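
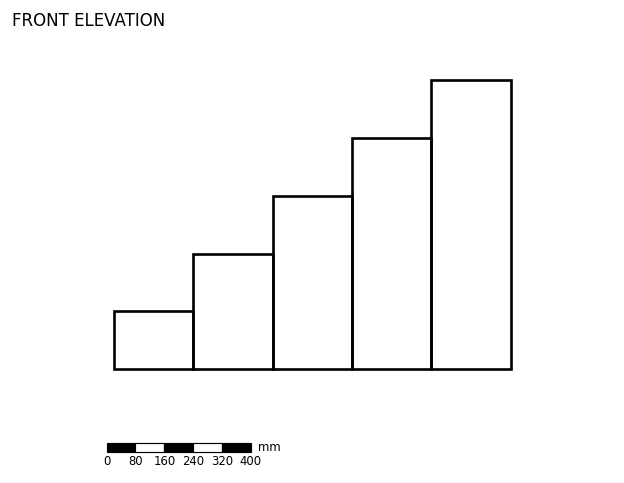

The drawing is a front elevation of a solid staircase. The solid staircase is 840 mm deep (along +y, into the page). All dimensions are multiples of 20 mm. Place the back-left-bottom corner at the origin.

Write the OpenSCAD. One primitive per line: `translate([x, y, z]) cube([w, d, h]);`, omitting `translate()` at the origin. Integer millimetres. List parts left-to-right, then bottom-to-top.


cube([220, 840, 160]);
translate([220, 0, 0]) cube([220, 840, 320]);
translate([440, 0, 0]) cube([220, 840, 480]);
translate([660, 0, 0]) cube([220, 840, 640]);
translate([880, 0, 0]) cube([220, 840, 800]);


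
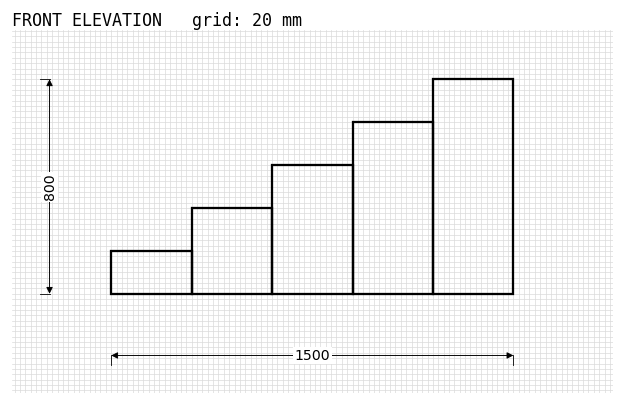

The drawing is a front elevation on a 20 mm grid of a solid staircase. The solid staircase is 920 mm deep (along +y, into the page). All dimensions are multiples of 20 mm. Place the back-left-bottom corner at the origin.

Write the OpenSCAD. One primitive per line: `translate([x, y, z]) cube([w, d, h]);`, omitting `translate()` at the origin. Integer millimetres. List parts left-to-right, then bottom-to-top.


cube([300, 920, 160]);
translate([300, 0, 0]) cube([300, 920, 320]);
translate([600, 0, 0]) cube([300, 920, 480]);
translate([900, 0, 0]) cube([300, 920, 640]);
translate([1200, 0, 0]) cube([300, 920, 800]);


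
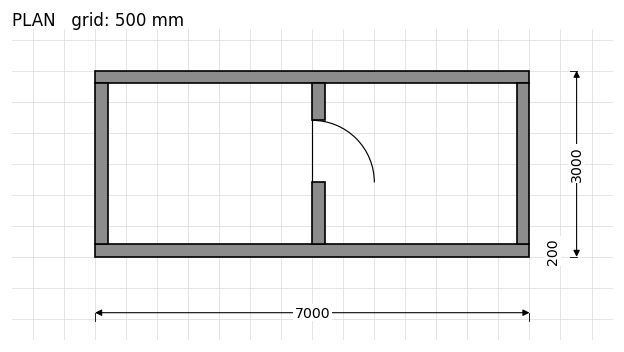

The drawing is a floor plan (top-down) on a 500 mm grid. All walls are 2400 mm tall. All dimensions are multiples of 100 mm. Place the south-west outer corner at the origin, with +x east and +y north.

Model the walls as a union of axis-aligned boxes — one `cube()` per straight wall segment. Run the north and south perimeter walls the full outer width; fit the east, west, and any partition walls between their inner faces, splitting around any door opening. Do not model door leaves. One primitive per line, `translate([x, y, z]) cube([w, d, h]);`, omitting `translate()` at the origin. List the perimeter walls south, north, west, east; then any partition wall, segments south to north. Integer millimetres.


cube([7000, 200, 2400]);
translate([0, 2800, 0]) cube([7000, 200, 2400]);
translate([0, 200, 0]) cube([200, 2600, 2400]);
translate([6800, 200, 0]) cube([200, 2600, 2400]);
translate([3500, 200, 0]) cube([200, 1000, 2400]);
translate([3500, 2200, 0]) cube([200, 600, 2400]);


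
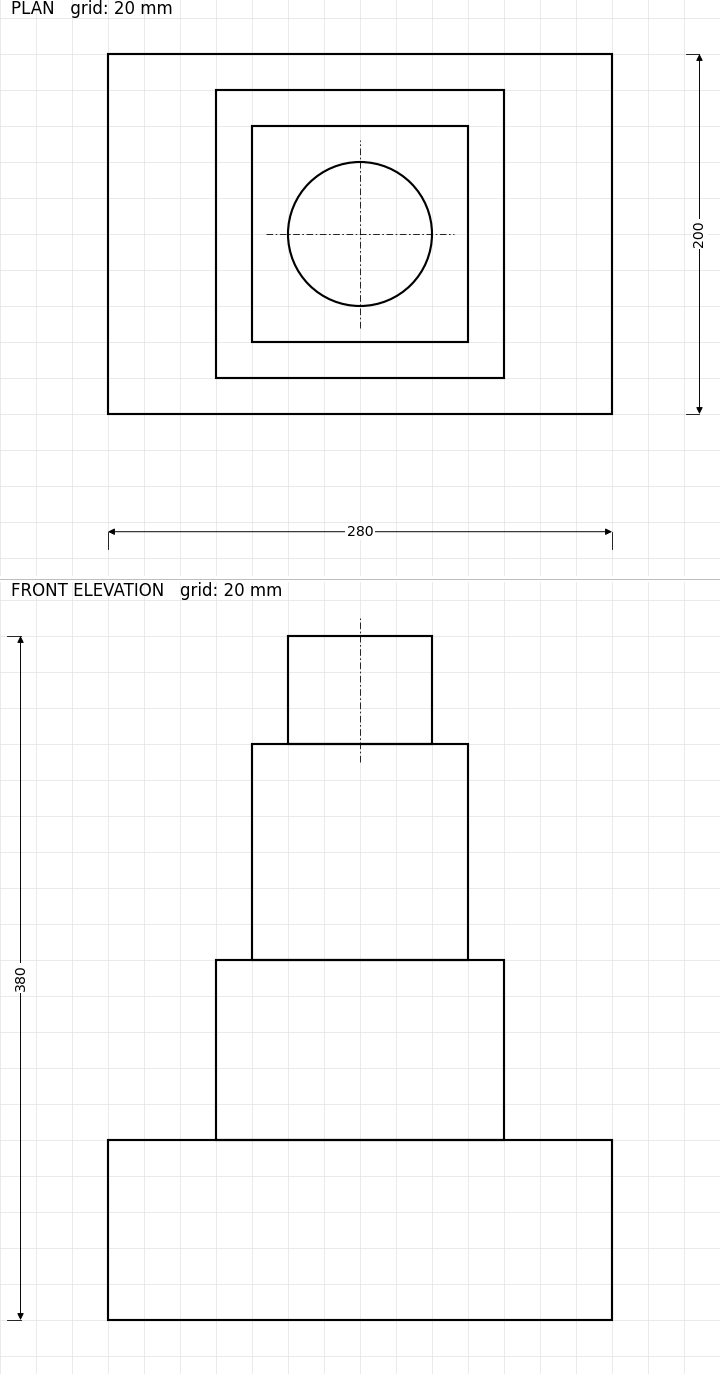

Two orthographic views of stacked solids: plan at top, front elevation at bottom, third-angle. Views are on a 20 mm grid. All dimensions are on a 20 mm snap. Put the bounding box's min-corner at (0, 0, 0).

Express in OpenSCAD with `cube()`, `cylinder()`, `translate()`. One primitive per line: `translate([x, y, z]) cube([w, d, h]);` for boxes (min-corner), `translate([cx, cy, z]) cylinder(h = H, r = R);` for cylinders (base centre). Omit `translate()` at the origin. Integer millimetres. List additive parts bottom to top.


cube([280, 200, 100]);
translate([60, 20, 100]) cube([160, 160, 100]);
translate([80, 40, 200]) cube([120, 120, 120]);
translate([140, 100, 320]) cylinder(h = 60, r = 40);


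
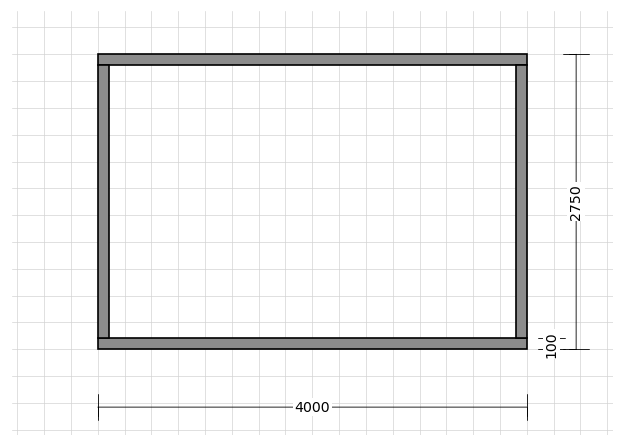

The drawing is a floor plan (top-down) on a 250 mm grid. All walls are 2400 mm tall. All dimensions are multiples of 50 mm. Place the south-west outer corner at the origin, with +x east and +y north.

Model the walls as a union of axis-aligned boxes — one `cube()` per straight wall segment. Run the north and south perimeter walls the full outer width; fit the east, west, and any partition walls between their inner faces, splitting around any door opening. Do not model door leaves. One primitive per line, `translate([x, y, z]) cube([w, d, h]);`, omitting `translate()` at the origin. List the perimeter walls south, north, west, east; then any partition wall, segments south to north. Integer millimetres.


cube([4000, 100, 2400]);
translate([0, 2650, 0]) cube([4000, 100, 2400]);
translate([0, 100, 0]) cube([100, 2550, 2400]);
translate([3900, 100, 0]) cube([100, 2550, 2400]);


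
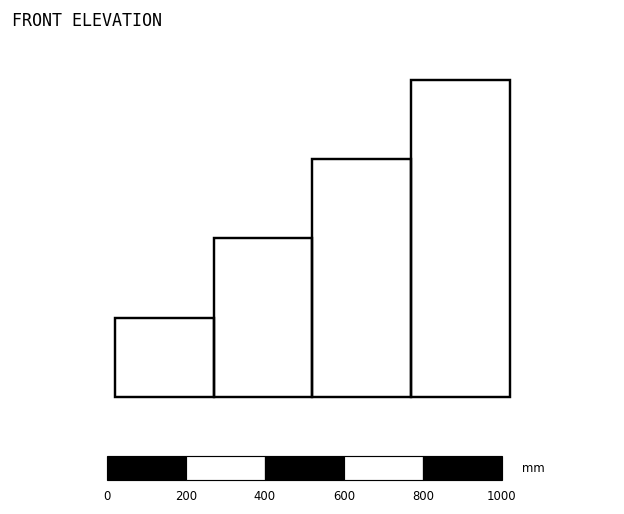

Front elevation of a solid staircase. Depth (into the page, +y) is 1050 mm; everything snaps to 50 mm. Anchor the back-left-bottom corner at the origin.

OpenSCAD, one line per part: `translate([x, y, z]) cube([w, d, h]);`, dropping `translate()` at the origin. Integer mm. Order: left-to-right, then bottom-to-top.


cube([250, 1050, 200]);
translate([250, 0, 0]) cube([250, 1050, 400]);
translate([500, 0, 0]) cube([250, 1050, 600]);
translate([750, 0, 0]) cube([250, 1050, 800]);


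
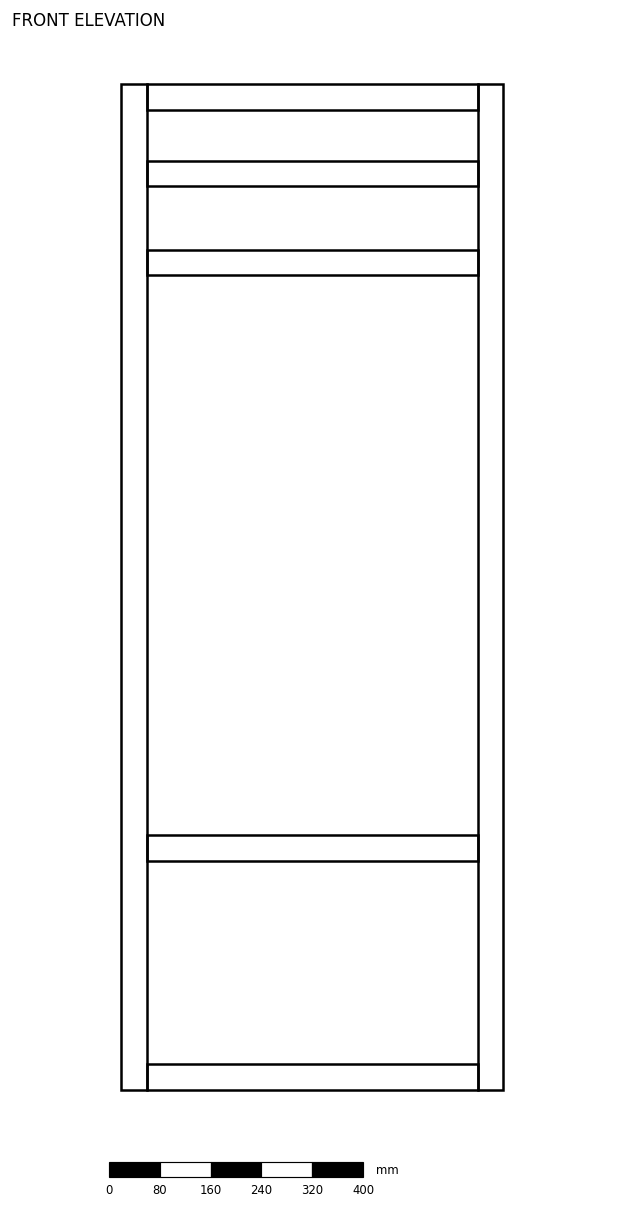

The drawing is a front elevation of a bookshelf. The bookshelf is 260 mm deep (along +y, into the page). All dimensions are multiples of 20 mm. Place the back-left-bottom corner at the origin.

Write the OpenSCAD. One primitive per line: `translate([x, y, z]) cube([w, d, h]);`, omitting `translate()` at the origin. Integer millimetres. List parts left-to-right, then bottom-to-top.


cube([40, 260, 1580]);
translate([40, 0, 0]) cube([520, 260, 40]);
translate([40, 0, 360]) cube([520, 260, 40]);
translate([40, 0, 1280]) cube([520, 260, 40]);
translate([40, 0, 1420]) cube([520, 260, 40]);
translate([40, 0, 1540]) cube([520, 260, 40]);
translate([560, 0, 0]) cube([40, 260, 1580]);


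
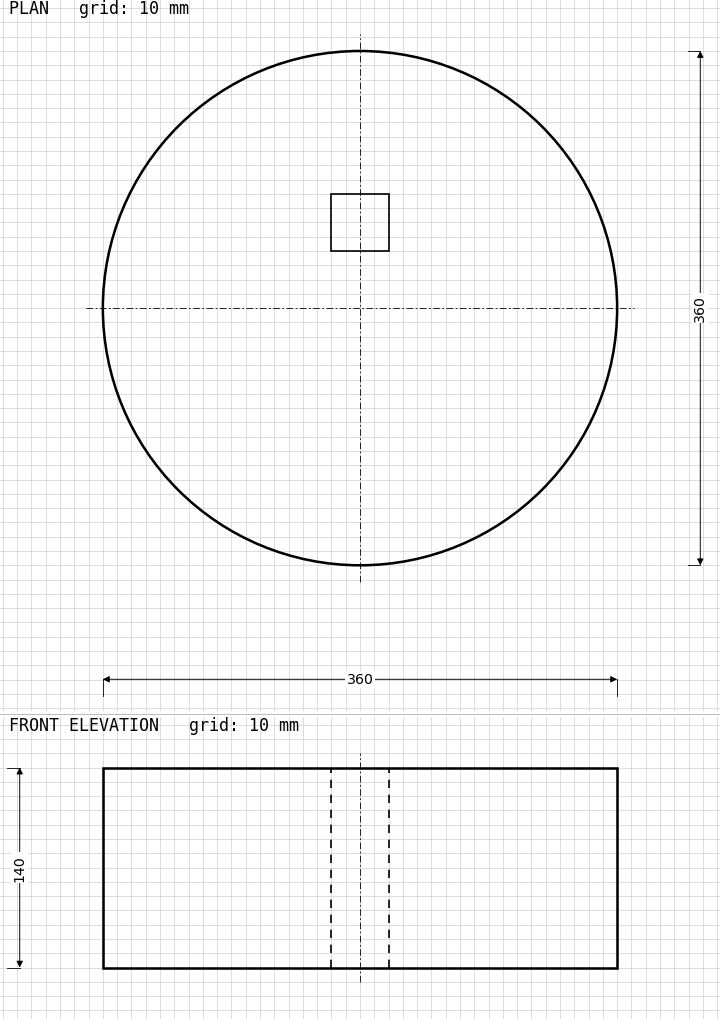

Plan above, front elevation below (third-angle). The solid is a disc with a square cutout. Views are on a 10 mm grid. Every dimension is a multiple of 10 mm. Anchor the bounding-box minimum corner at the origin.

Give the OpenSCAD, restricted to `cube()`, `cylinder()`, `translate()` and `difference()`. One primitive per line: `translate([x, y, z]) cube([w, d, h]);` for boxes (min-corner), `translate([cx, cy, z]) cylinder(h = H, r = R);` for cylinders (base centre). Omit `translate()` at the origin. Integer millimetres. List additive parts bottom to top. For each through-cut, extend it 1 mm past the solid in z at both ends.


difference() {
  translate([180, 180, 0]) cylinder(h = 140, r = 180);
  translate([160, 220, -1]) cube([40, 40, 142]);
}


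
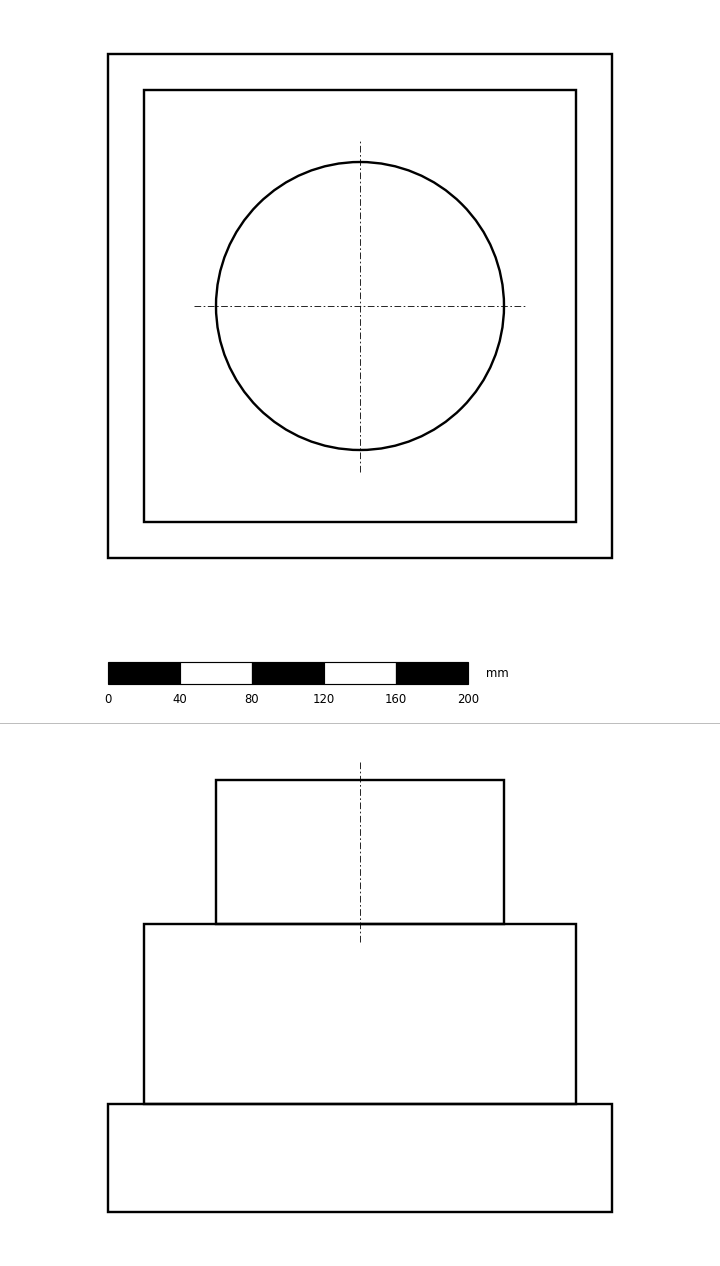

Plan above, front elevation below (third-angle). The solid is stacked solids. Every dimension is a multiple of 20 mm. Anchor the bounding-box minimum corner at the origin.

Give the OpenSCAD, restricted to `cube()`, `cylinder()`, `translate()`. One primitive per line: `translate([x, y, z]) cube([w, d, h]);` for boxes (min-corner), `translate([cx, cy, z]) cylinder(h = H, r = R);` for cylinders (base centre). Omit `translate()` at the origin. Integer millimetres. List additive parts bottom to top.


cube([280, 280, 60]);
translate([20, 20, 60]) cube([240, 240, 100]);
translate([140, 140, 160]) cylinder(h = 80, r = 80);


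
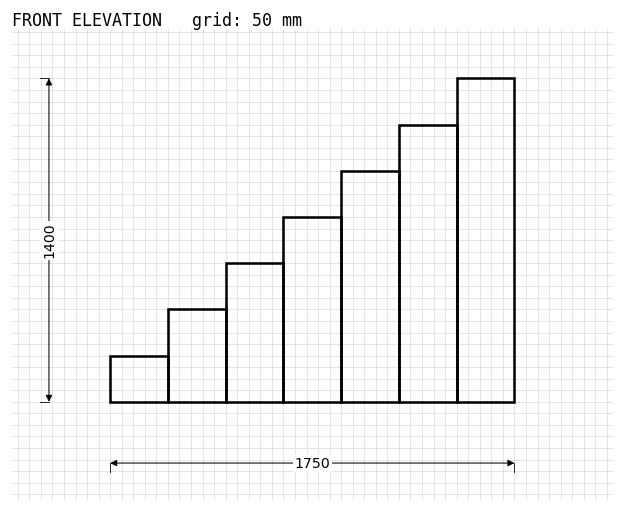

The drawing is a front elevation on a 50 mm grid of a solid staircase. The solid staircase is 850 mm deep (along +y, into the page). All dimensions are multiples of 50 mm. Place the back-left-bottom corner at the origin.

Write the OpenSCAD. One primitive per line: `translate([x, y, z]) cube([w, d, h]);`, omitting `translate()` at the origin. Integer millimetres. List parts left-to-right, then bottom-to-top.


cube([250, 850, 200]);
translate([250, 0, 0]) cube([250, 850, 400]);
translate([500, 0, 0]) cube([250, 850, 600]);
translate([750, 0, 0]) cube([250, 850, 800]);
translate([1000, 0, 0]) cube([250, 850, 1000]);
translate([1250, 0, 0]) cube([250, 850, 1200]);
translate([1500, 0, 0]) cube([250, 850, 1400]);


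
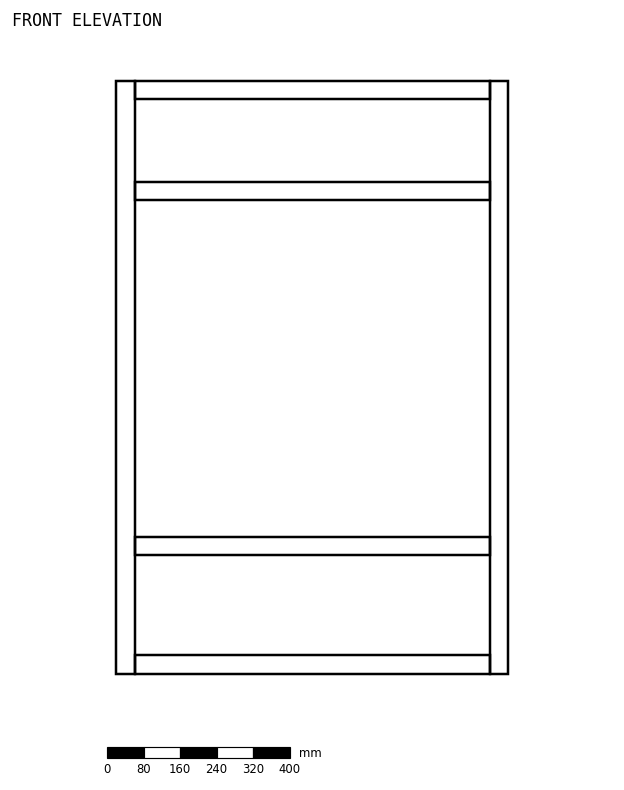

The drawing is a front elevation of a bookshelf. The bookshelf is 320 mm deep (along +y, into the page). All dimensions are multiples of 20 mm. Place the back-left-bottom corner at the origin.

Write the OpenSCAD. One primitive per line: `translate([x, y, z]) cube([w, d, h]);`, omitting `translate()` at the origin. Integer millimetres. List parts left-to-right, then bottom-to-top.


cube([40, 320, 1300]);
translate([40, 0, 0]) cube([780, 320, 40]);
translate([40, 0, 260]) cube([780, 320, 40]);
translate([40, 0, 1040]) cube([780, 320, 40]);
translate([40, 0, 1260]) cube([780, 320, 40]);
translate([820, 0, 0]) cube([40, 320, 1300]);


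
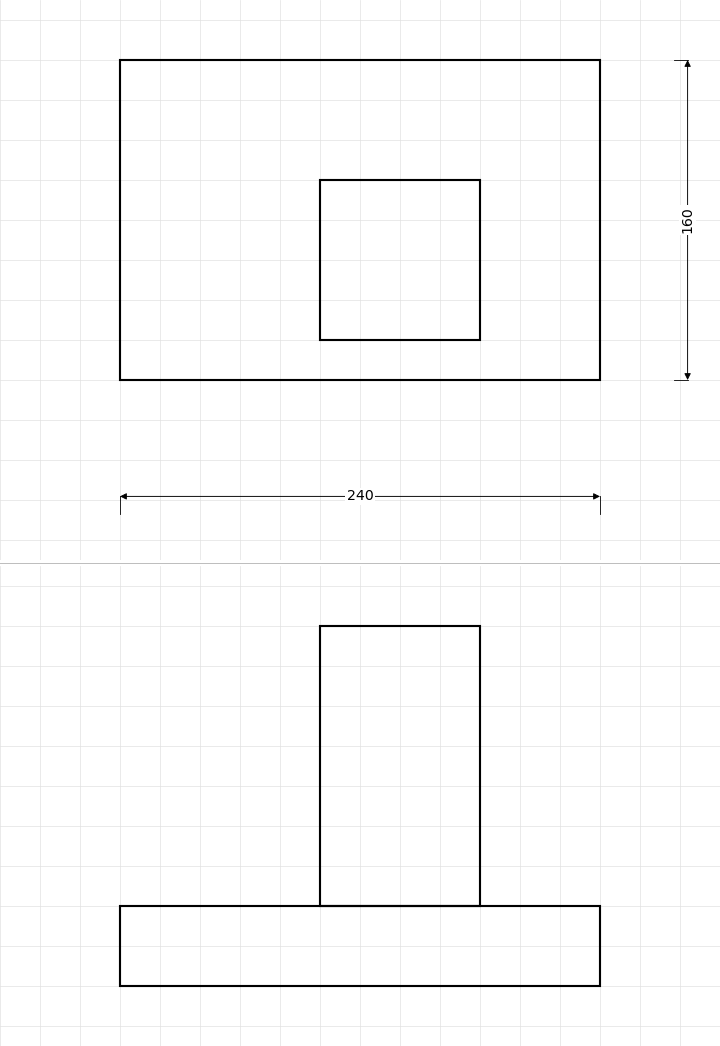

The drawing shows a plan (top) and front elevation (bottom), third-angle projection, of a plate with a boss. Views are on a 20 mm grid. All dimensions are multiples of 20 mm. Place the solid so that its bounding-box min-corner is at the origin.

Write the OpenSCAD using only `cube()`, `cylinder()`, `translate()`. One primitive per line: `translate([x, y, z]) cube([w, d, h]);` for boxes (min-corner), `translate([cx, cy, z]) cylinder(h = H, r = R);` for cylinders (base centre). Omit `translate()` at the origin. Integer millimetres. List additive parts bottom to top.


cube([240, 160, 40]);
translate([100, 20, 40]) cube([80, 80, 140]);


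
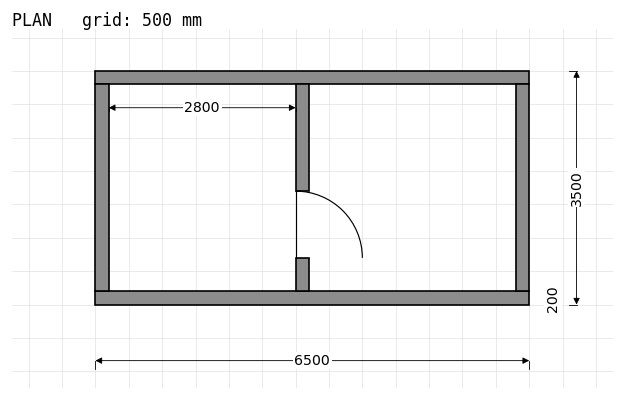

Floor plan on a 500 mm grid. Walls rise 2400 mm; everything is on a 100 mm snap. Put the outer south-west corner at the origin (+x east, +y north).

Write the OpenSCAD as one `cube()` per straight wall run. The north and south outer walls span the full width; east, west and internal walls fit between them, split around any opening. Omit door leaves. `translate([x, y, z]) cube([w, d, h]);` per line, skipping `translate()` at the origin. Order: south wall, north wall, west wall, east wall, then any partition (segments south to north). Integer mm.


cube([6500, 200, 2400]);
translate([0, 3300, 0]) cube([6500, 200, 2400]);
translate([0, 200, 0]) cube([200, 3100, 2400]);
translate([6300, 200, 0]) cube([200, 3100, 2400]);
translate([3000, 200, 0]) cube([200, 500, 2400]);
translate([3000, 1700, 0]) cube([200, 1600, 2400]);


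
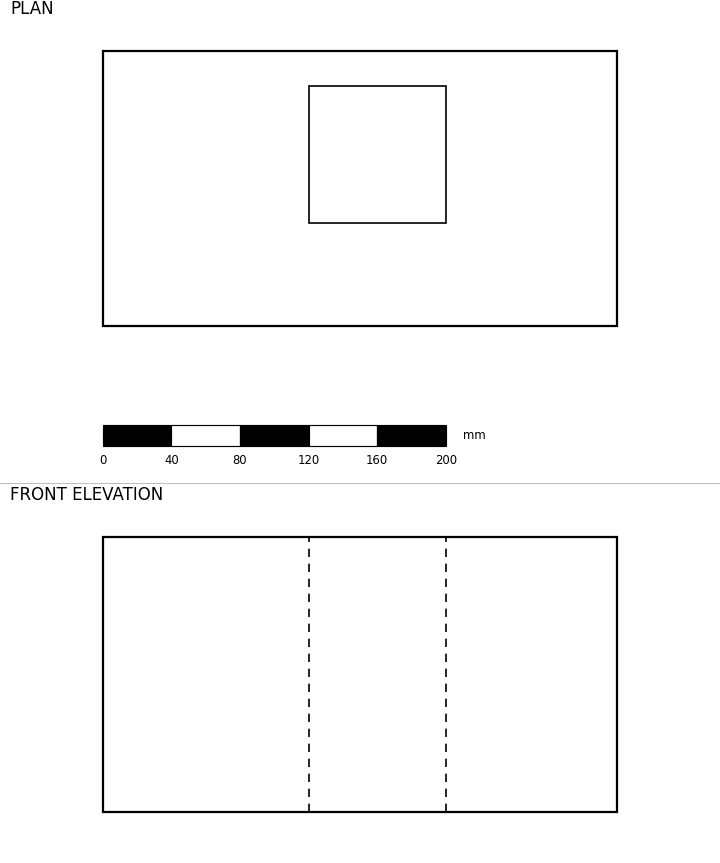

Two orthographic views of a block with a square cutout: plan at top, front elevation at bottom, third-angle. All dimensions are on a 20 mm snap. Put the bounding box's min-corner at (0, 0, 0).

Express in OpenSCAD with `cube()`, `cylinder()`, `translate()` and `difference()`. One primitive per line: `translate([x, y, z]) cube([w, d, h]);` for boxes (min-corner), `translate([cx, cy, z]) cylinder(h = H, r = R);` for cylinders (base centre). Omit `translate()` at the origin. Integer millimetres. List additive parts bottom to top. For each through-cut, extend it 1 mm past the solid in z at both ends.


difference() {
  cube([300, 160, 160]);
  translate([120, 60, -1]) cube([80, 80, 162]);
}


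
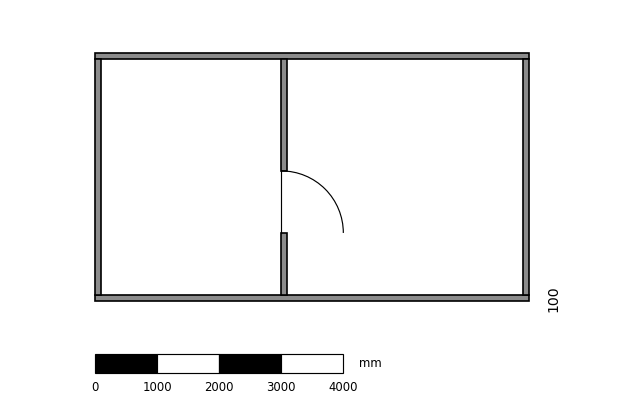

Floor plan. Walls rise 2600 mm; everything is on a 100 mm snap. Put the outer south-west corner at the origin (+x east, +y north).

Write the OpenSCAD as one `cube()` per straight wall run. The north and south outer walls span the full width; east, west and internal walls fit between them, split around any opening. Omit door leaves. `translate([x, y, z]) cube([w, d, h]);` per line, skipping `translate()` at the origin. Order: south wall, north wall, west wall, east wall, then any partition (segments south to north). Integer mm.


cube([7000, 100, 2600]);
translate([0, 3900, 0]) cube([7000, 100, 2600]);
translate([0, 100, 0]) cube([100, 3800, 2600]);
translate([6900, 100, 0]) cube([100, 3800, 2600]);
translate([3000, 100, 0]) cube([100, 1000, 2600]);
translate([3000, 2100, 0]) cube([100, 1800, 2600]);


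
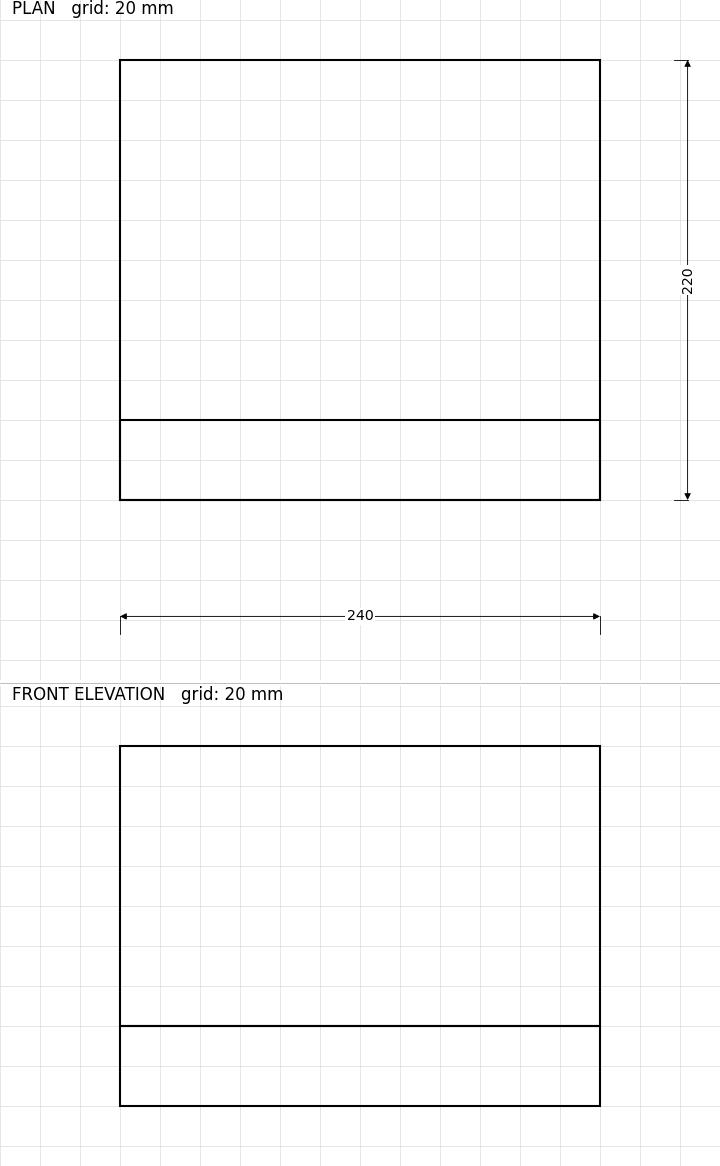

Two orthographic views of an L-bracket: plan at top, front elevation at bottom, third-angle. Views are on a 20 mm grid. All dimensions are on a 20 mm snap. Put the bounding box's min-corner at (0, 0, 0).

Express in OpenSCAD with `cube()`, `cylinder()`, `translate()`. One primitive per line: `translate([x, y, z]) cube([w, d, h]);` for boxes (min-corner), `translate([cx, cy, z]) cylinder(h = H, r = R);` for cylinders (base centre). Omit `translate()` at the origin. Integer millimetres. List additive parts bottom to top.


cube([240, 220, 40]);
translate([0, 0, 40]) cube([240, 40, 140]);


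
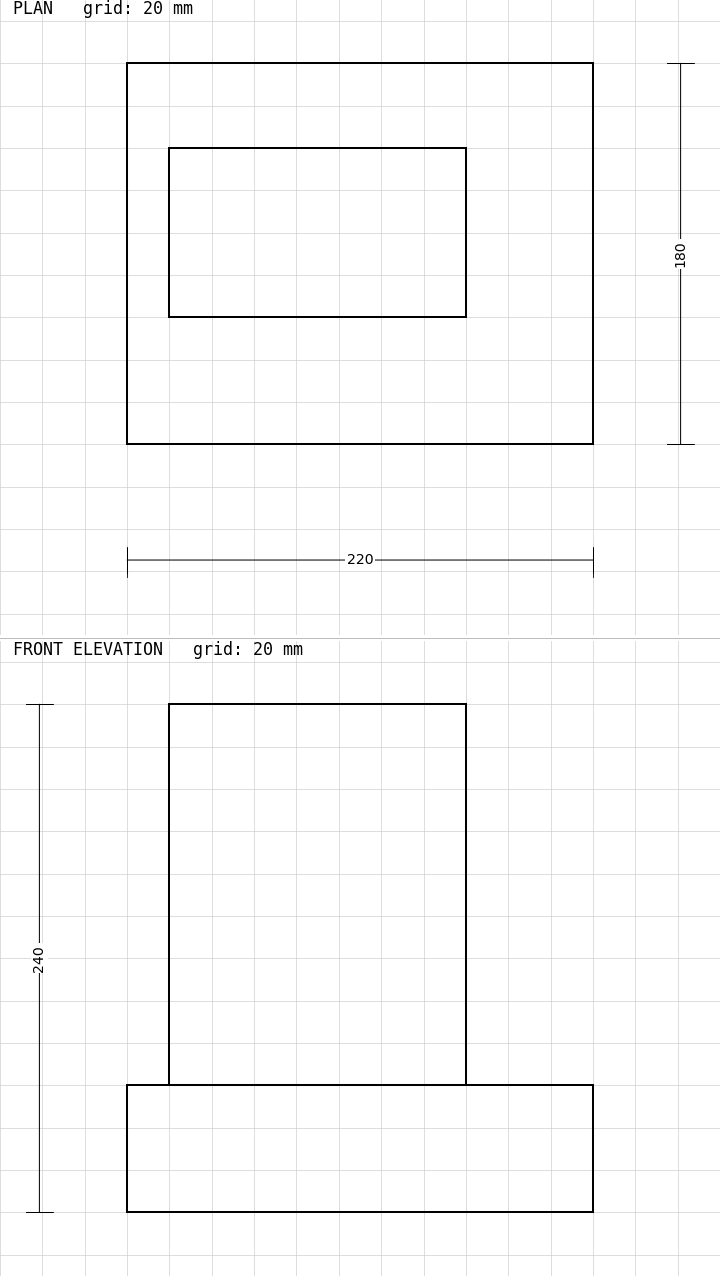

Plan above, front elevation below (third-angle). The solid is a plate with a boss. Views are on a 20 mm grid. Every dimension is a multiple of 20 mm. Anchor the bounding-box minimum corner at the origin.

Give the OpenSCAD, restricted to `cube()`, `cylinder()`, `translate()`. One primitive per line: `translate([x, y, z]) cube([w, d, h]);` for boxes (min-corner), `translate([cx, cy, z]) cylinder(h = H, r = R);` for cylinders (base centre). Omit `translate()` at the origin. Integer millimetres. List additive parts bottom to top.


cube([220, 180, 60]);
translate([20, 60, 60]) cube([140, 80, 180]);


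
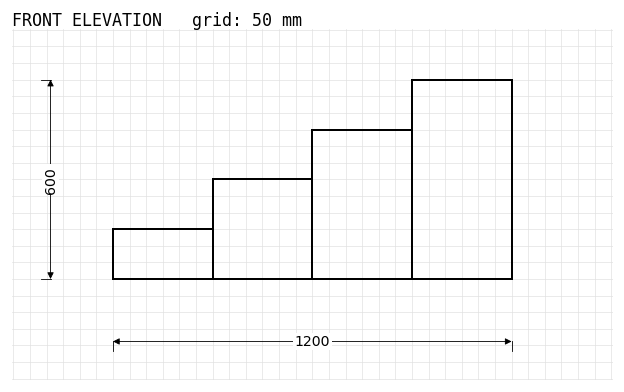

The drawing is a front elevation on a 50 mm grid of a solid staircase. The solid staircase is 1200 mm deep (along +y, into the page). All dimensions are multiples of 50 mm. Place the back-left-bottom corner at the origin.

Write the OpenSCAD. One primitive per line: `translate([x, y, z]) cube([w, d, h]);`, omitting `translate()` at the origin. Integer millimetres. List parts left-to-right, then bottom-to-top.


cube([300, 1200, 150]);
translate([300, 0, 0]) cube([300, 1200, 300]);
translate([600, 0, 0]) cube([300, 1200, 450]);
translate([900, 0, 0]) cube([300, 1200, 600]);


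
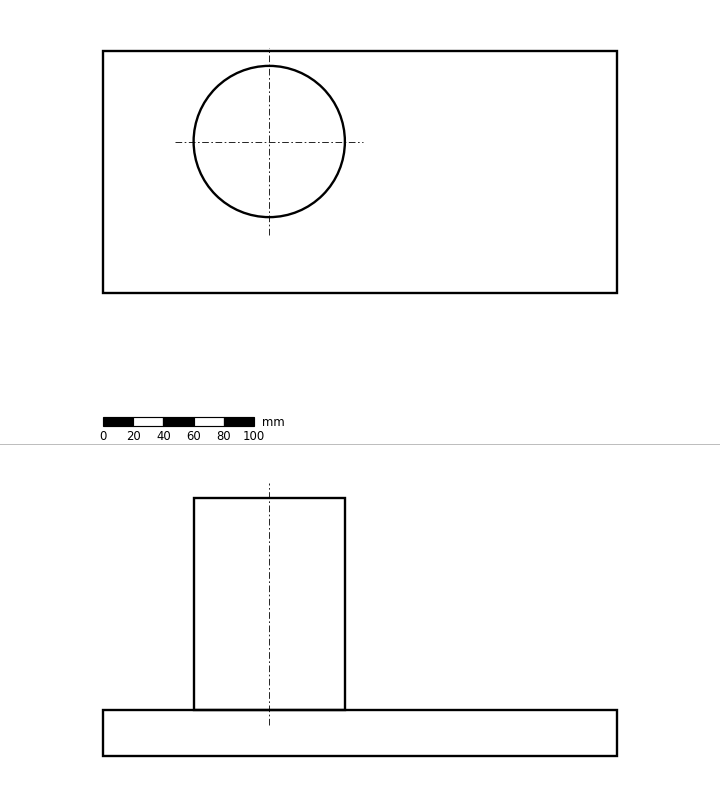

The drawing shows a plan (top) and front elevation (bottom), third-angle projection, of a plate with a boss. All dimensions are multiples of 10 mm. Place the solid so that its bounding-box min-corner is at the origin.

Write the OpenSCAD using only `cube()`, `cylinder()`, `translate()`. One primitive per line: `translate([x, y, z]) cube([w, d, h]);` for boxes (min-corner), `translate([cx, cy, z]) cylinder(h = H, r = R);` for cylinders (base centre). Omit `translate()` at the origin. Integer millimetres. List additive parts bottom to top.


cube([340, 160, 30]);
translate([110, 100, 30]) cylinder(h = 140, r = 50);


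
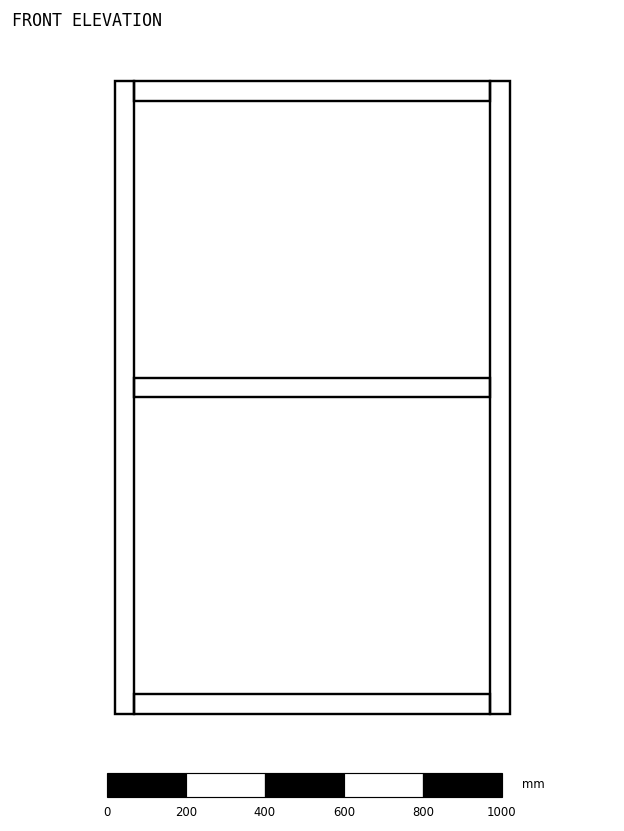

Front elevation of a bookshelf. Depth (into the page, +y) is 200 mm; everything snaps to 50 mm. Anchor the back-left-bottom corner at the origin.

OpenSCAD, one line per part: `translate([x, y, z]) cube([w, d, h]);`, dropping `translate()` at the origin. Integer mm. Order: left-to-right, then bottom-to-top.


cube([50, 200, 1600]);
translate([50, 0, 0]) cube([900, 200, 50]);
translate([50, 0, 800]) cube([900, 200, 50]);
translate([50, 0, 1550]) cube([900, 200, 50]);
translate([950, 0, 0]) cube([50, 200, 1600]);


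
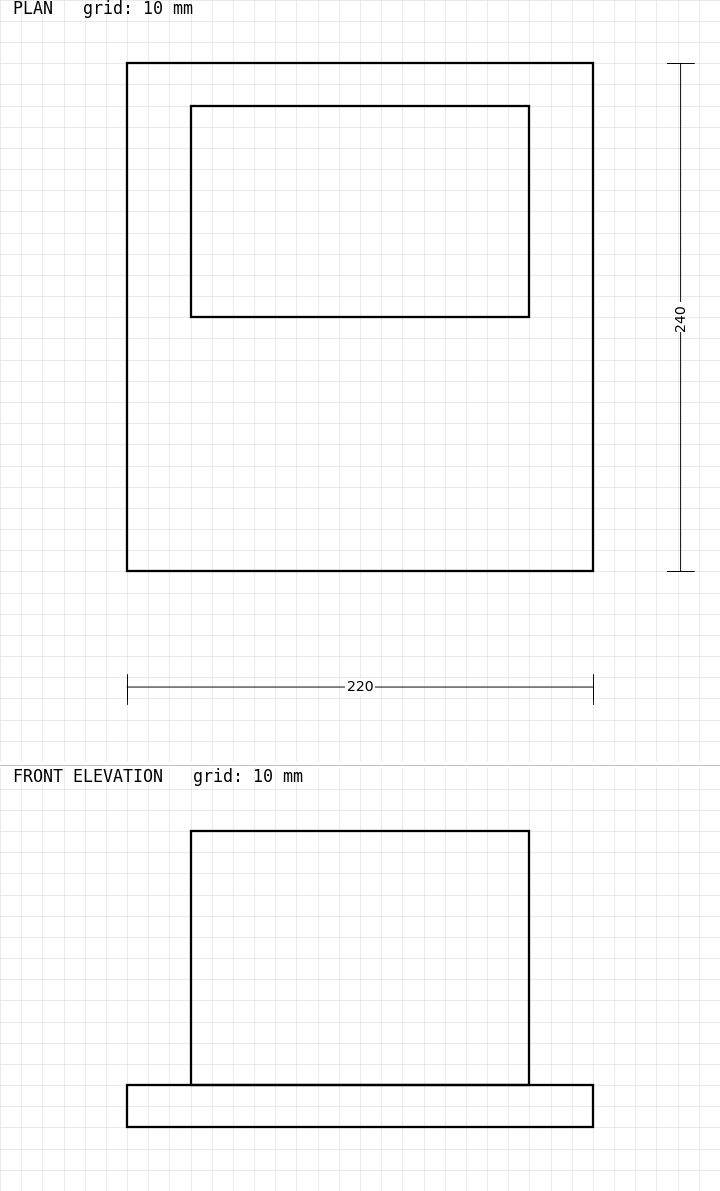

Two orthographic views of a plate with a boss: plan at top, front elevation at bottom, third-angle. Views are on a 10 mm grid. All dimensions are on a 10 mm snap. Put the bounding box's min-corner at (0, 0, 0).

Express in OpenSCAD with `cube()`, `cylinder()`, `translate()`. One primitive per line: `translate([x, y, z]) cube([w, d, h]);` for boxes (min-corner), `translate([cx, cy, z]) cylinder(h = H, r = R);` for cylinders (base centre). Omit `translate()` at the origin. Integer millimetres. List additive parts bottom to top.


cube([220, 240, 20]);
translate([30, 120, 20]) cube([160, 100, 120]);


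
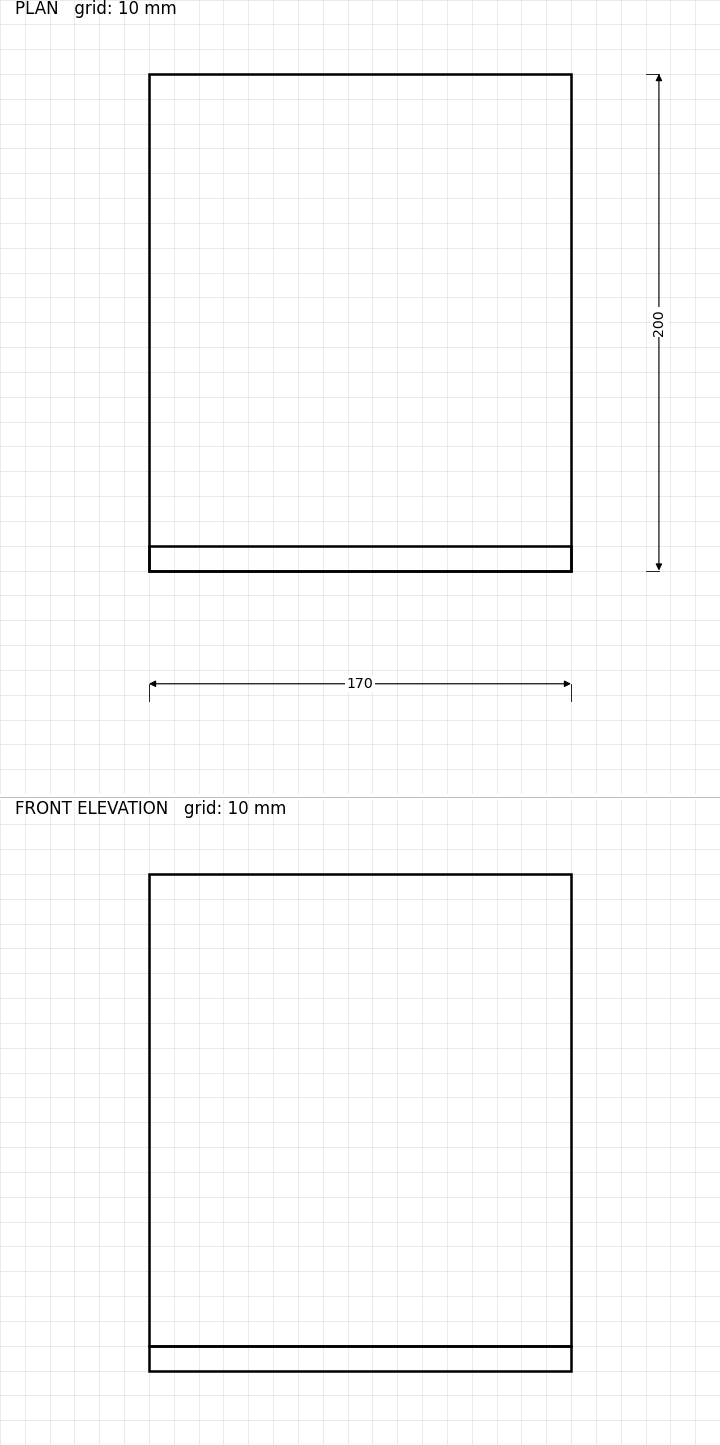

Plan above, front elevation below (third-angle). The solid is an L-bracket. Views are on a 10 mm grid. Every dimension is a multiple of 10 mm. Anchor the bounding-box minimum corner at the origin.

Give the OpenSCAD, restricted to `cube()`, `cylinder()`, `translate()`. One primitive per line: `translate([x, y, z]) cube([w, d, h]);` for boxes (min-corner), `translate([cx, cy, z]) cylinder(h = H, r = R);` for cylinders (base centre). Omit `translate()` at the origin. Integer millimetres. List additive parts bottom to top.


cube([170, 200, 10]);
translate([0, 0, 10]) cube([170, 10, 190]);


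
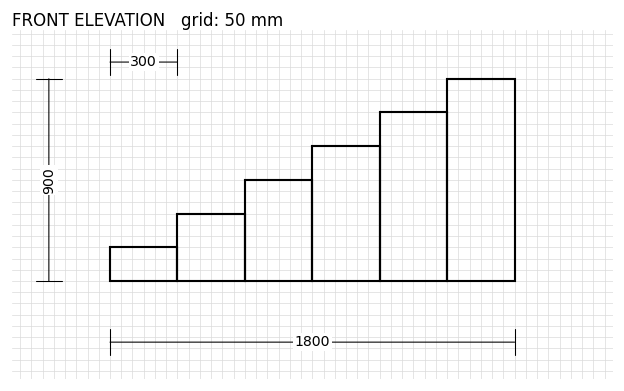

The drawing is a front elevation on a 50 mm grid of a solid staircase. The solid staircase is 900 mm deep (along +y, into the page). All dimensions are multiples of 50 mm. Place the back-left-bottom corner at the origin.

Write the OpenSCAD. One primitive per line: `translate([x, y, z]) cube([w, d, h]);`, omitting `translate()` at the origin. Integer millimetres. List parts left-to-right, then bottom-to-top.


cube([300, 900, 150]);
translate([300, 0, 0]) cube([300, 900, 300]);
translate([600, 0, 0]) cube([300, 900, 450]);
translate([900, 0, 0]) cube([300, 900, 600]);
translate([1200, 0, 0]) cube([300, 900, 750]);
translate([1500, 0, 0]) cube([300, 900, 900]);


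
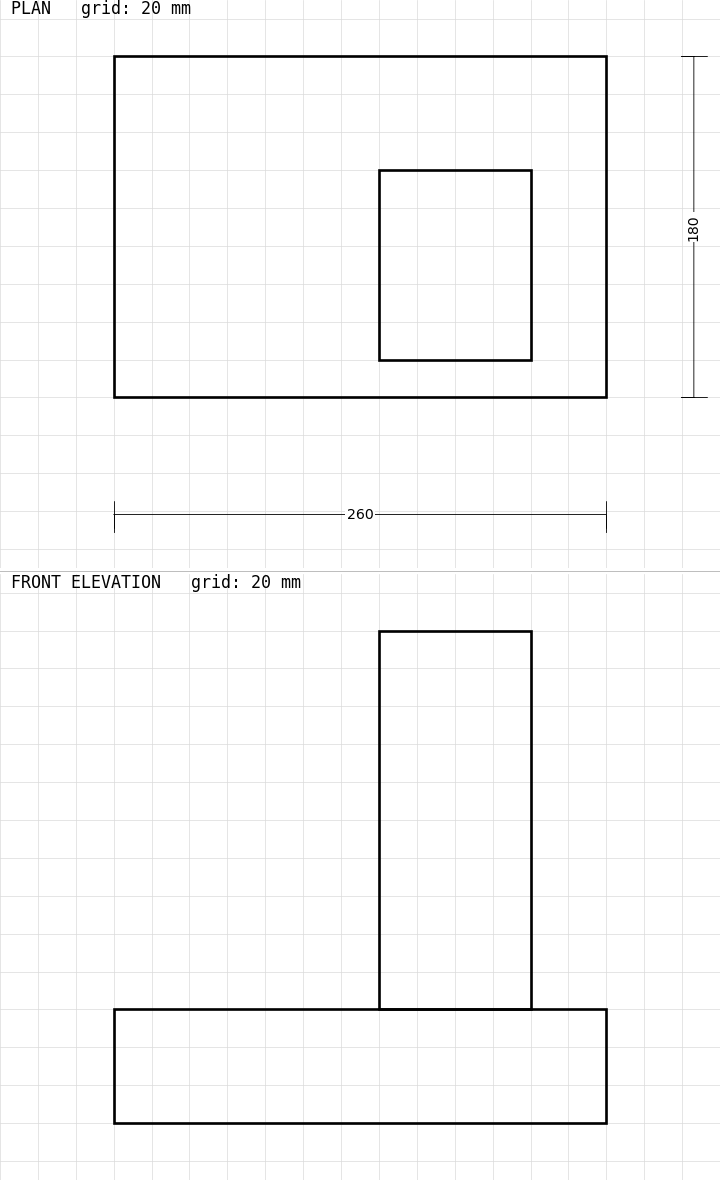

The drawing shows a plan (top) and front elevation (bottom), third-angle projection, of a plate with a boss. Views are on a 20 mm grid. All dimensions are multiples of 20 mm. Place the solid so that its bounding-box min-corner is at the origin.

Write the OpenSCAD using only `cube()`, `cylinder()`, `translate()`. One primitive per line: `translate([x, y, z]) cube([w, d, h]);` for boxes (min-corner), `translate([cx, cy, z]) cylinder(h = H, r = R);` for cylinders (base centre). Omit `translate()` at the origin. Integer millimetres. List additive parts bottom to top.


cube([260, 180, 60]);
translate([140, 20, 60]) cube([80, 100, 200]);


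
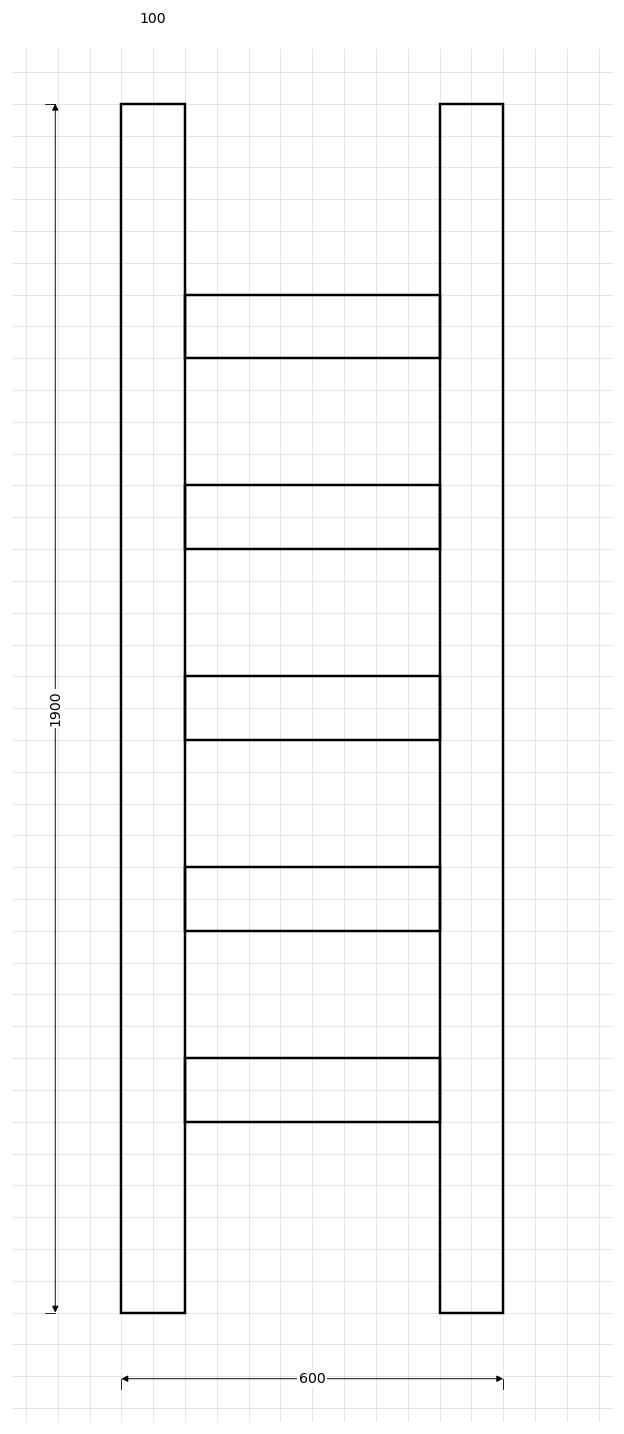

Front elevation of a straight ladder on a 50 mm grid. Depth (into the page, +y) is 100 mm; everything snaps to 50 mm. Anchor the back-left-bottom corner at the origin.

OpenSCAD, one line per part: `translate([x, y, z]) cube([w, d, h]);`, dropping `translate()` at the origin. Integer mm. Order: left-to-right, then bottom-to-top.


cube([100, 100, 1900]);
translate([100, 0, 300]) cube([400, 100, 100]);
translate([100, 0, 600]) cube([400, 100, 100]);
translate([100, 0, 900]) cube([400, 100, 100]);
translate([100, 0, 1200]) cube([400, 100, 100]);
translate([100, 0, 1500]) cube([400, 100, 100]);
translate([500, 0, 0]) cube([100, 100, 1900]);


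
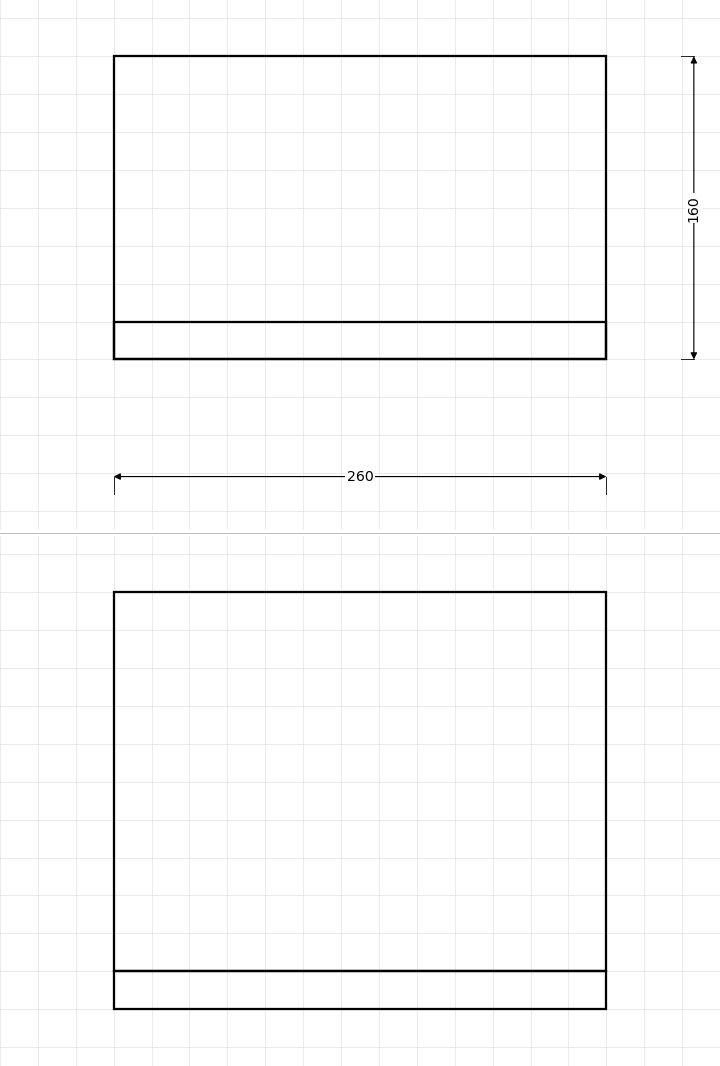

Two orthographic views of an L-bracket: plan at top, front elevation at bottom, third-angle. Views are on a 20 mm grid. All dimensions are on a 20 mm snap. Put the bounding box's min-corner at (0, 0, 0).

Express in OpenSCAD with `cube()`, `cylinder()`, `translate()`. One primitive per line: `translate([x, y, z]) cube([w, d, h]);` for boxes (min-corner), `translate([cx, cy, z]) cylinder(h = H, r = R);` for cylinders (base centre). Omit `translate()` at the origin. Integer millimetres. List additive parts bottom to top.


cube([260, 160, 20]);
translate([0, 0, 20]) cube([260, 20, 200]);


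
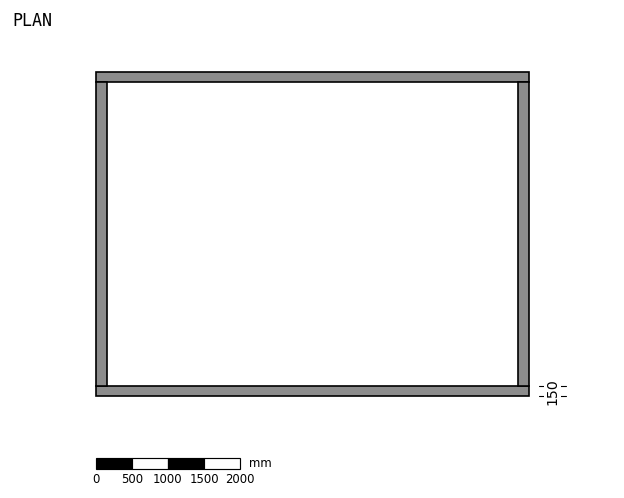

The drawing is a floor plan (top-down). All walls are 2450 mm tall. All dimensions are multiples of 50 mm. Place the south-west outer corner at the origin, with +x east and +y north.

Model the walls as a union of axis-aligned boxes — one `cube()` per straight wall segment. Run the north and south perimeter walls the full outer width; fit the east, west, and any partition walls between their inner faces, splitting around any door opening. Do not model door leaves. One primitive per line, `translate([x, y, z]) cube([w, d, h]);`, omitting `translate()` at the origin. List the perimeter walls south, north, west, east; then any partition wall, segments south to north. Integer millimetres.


cube([6000, 150, 2450]);
translate([0, 4350, 0]) cube([6000, 150, 2450]);
translate([0, 150, 0]) cube([150, 4200, 2450]);
translate([5850, 150, 0]) cube([150, 4200, 2450]);


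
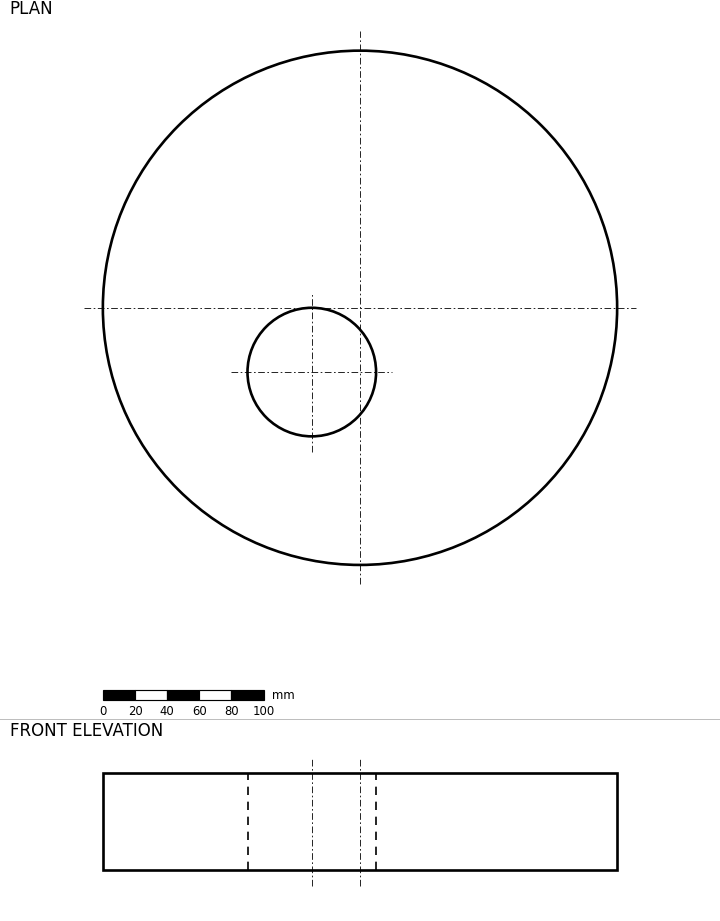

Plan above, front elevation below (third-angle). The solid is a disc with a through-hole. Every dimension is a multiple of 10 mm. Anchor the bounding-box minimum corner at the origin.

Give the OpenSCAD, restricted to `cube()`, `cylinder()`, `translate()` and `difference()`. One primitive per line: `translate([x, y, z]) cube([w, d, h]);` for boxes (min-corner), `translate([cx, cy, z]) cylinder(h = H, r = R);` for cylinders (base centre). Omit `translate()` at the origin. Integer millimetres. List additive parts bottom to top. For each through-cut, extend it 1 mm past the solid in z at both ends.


difference() {
  translate([160, 160, 0]) cylinder(h = 60, r = 160);
  translate([130, 120, -1]) cylinder(h = 62, r = 40);
}


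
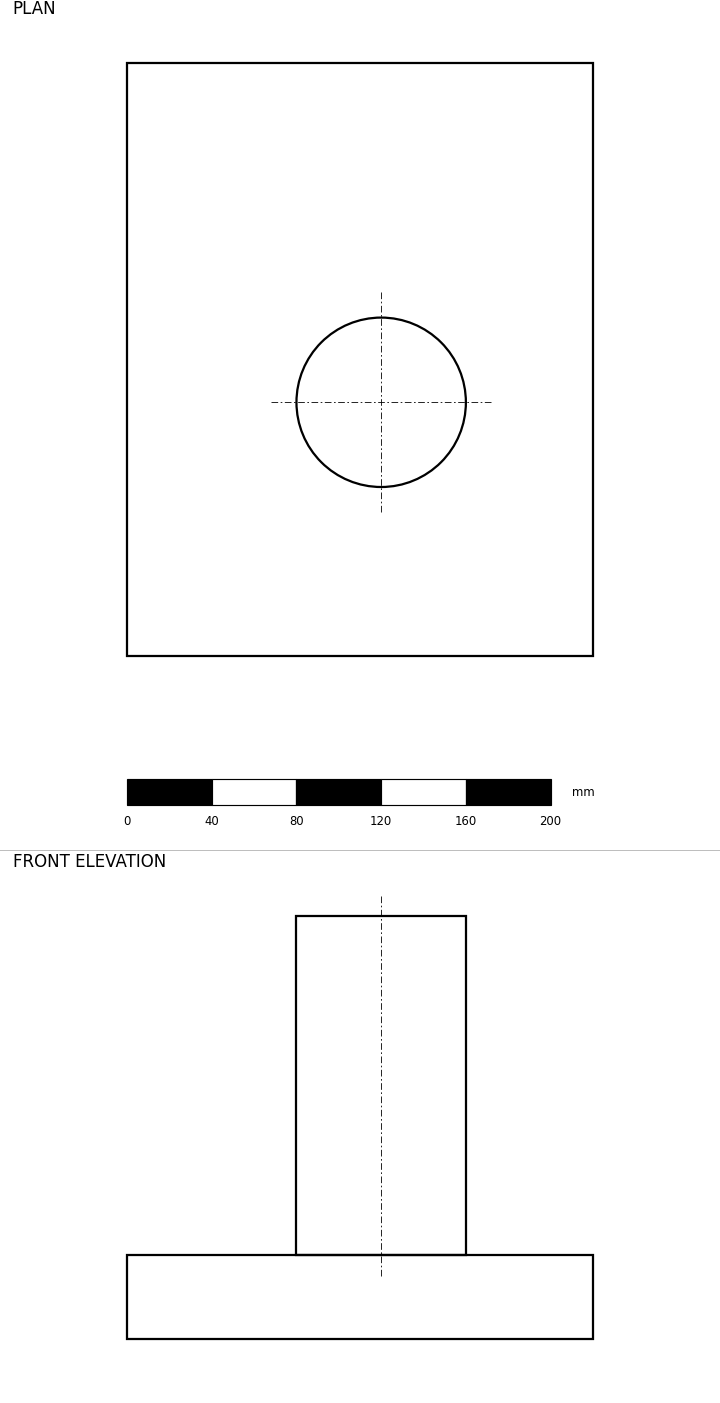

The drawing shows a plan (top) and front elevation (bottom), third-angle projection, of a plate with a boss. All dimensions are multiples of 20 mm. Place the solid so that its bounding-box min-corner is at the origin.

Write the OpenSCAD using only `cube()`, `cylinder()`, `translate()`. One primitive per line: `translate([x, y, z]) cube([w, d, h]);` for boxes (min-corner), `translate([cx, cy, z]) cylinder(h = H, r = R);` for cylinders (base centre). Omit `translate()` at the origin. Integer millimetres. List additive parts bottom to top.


cube([220, 280, 40]);
translate([120, 120, 40]) cylinder(h = 160, r = 40);


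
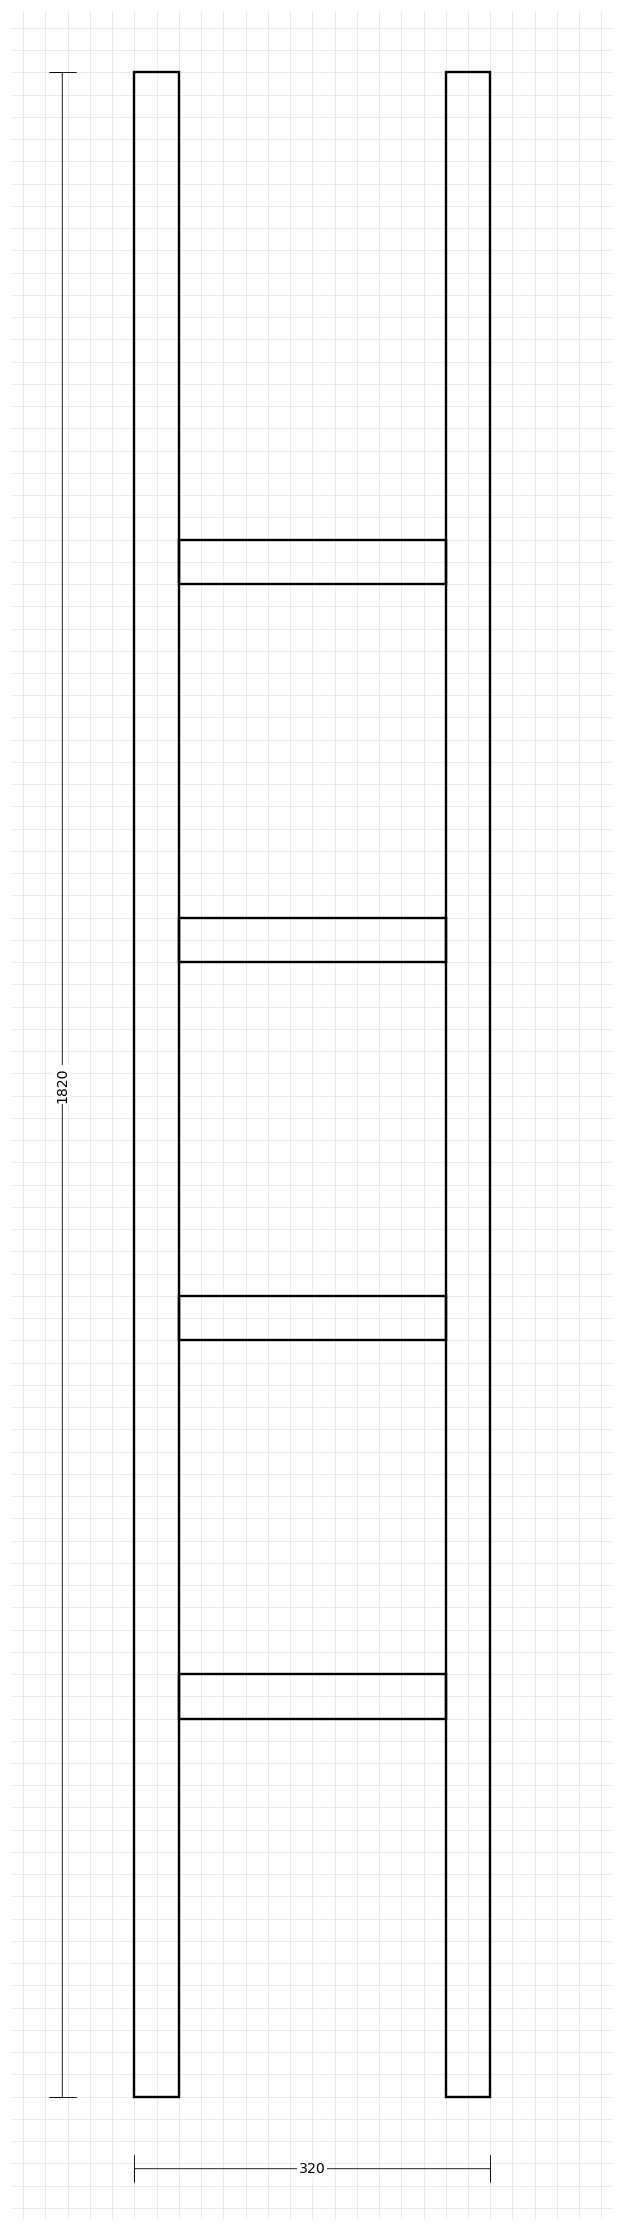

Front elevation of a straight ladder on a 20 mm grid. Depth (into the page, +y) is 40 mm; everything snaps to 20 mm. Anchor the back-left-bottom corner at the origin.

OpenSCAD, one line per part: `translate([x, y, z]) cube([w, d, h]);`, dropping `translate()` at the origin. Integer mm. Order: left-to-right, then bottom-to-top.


cube([40, 40, 1820]);
translate([40, 0, 340]) cube([240, 40, 40]);
translate([40, 0, 680]) cube([240, 40, 40]);
translate([40, 0, 1020]) cube([240, 40, 40]);
translate([40, 0, 1360]) cube([240, 40, 40]);
translate([280, 0, 0]) cube([40, 40, 1820]);


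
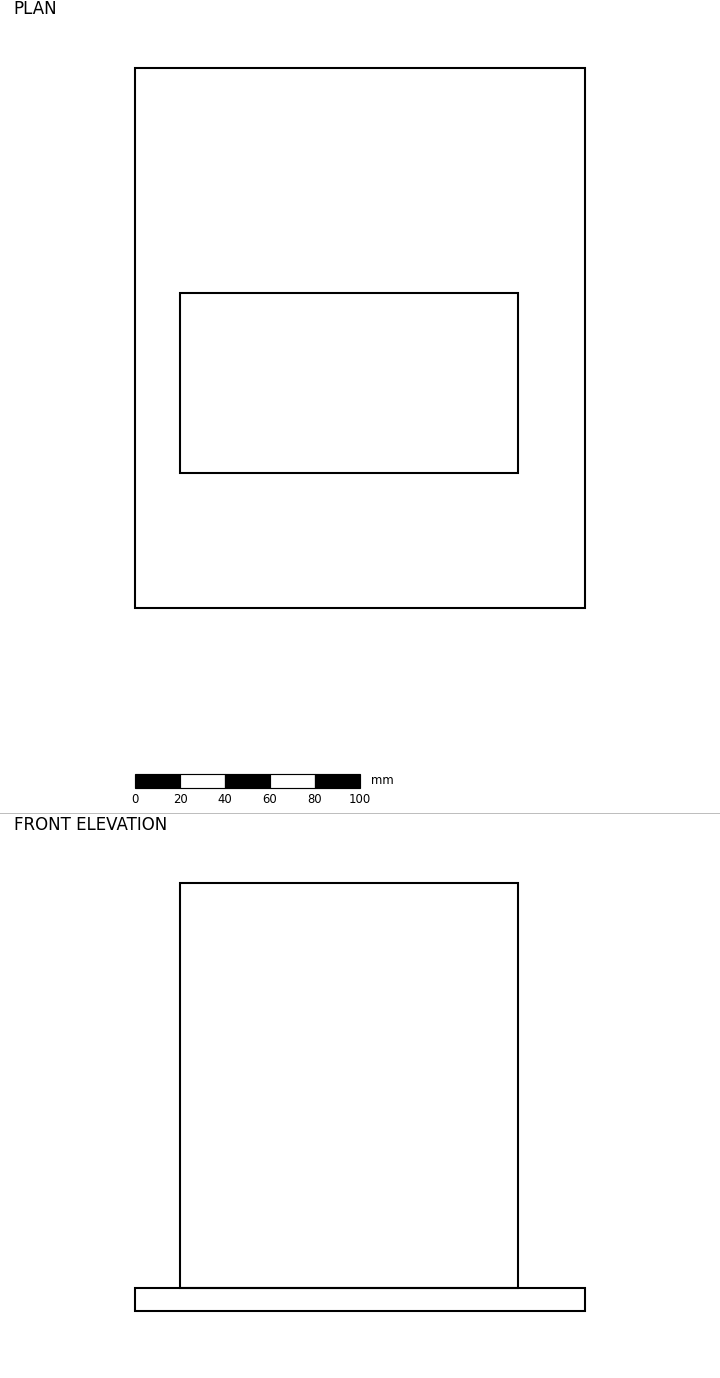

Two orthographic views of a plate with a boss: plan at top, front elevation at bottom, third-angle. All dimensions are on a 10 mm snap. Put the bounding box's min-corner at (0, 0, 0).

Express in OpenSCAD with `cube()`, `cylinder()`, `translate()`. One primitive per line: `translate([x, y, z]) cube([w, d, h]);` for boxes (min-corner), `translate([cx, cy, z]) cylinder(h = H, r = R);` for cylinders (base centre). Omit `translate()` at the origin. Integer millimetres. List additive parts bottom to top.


cube([200, 240, 10]);
translate([20, 60, 10]) cube([150, 80, 180]);


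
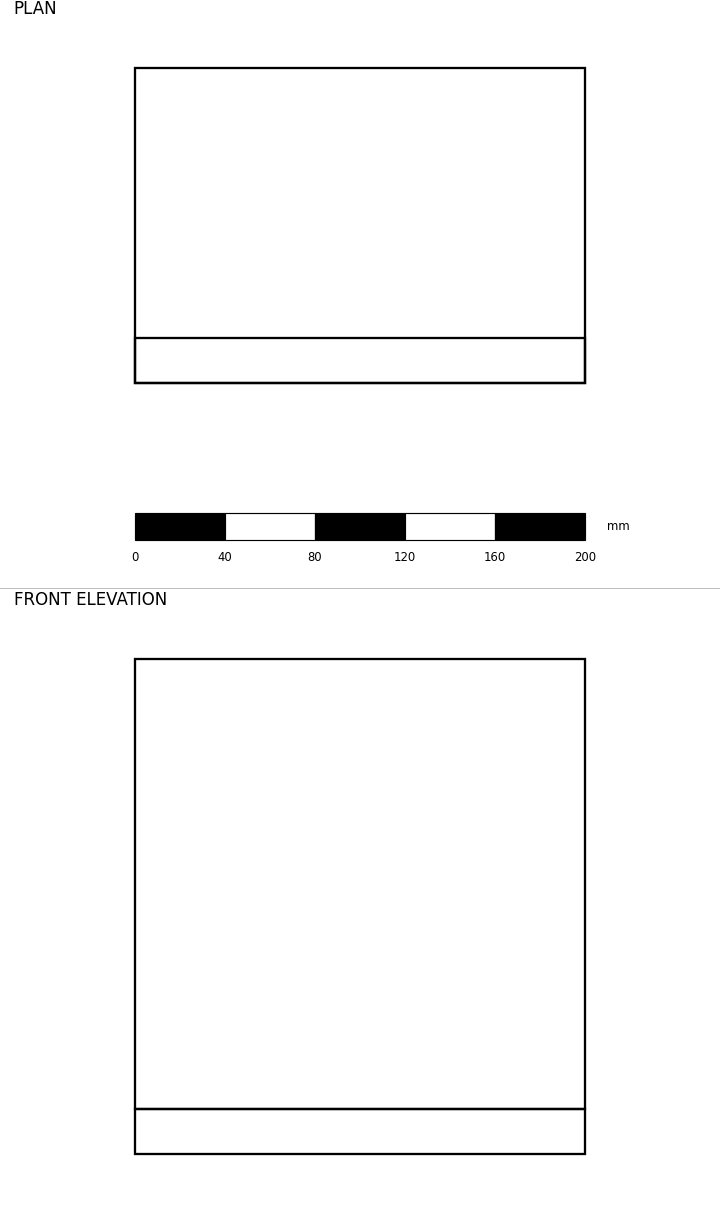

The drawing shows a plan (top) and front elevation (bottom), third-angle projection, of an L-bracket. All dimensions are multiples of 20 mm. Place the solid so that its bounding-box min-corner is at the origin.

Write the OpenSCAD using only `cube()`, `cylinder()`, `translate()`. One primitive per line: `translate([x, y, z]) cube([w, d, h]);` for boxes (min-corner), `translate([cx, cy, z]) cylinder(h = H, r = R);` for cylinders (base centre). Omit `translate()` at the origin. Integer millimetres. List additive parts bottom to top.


cube([200, 140, 20]);
translate([0, 0, 20]) cube([200, 20, 200]);


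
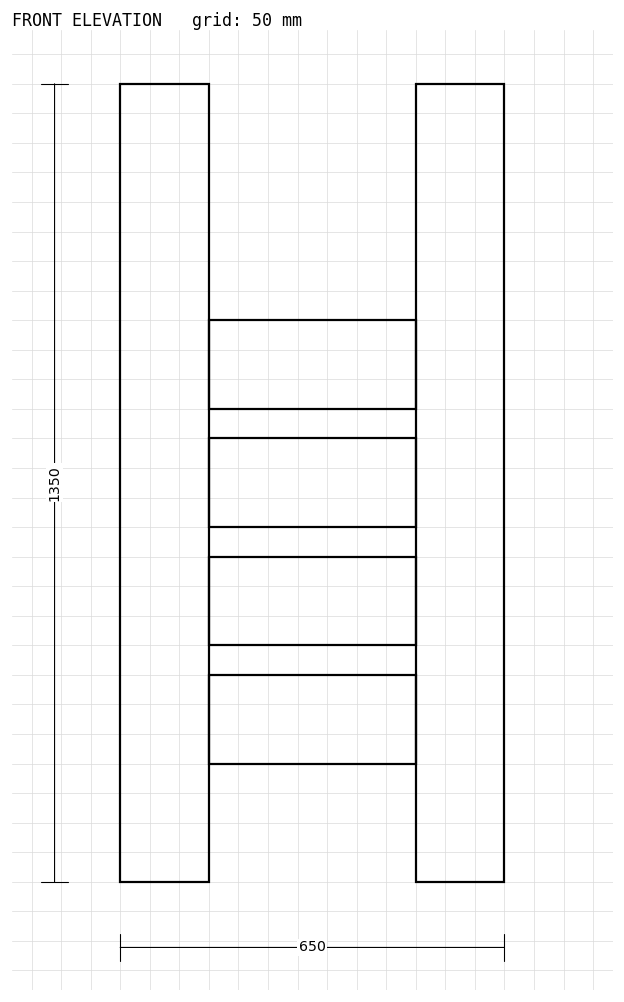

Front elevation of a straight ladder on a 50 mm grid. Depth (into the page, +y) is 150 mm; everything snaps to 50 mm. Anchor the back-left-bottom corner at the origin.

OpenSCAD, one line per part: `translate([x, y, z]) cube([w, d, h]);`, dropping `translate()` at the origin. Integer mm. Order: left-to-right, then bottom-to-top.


cube([150, 150, 1350]);
translate([150, 0, 200]) cube([350, 150, 150]);
translate([150, 0, 400]) cube([350, 150, 150]);
translate([150, 0, 600]) cube([350, 150, 150]);
translate([150, 0, 800]) cube([350, 150, 150]);
translate([500, 0, 0]) cube([150, 150, 1350]);


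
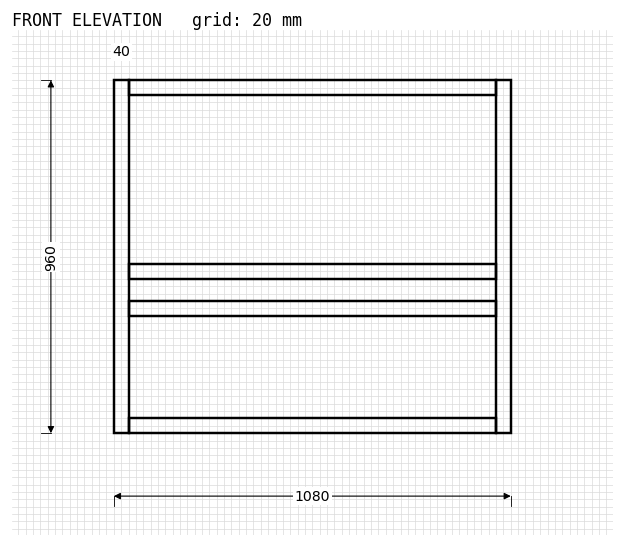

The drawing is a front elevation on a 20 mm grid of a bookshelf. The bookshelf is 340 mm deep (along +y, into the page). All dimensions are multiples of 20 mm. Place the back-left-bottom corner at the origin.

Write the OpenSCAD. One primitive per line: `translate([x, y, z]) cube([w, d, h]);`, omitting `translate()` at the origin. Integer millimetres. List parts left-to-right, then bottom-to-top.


cube([40, 340, 960]);
translate([40, 0, 0]) cube([1000, 340, 40]);
translate([40, 0, 320]) cube([1000, 340, 40]);
translate([40, 0, 420]) cube([1000, 340, 40]);
translate([40, 0, 920]) cube([1000, 340, 40]);
translate([1040, 0, 0]) cube([40, 340, 960]);


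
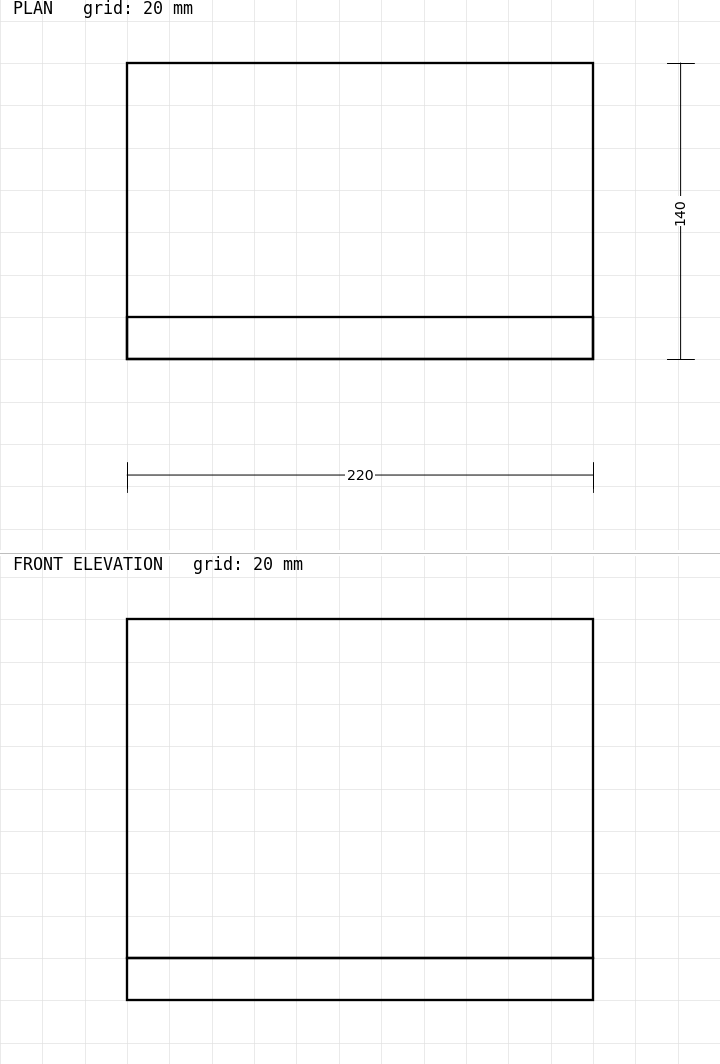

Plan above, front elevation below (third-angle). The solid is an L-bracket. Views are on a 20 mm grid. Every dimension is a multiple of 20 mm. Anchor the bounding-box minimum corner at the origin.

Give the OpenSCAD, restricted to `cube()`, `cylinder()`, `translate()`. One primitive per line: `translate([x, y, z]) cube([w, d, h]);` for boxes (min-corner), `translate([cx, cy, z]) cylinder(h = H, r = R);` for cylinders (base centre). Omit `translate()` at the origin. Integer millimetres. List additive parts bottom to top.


cube([220, 140, 20]);
translate([0, 0, 20]) cube([220, 20, 160]);


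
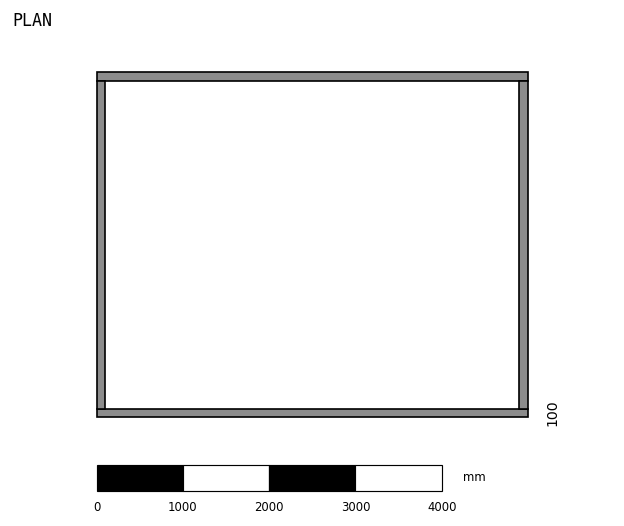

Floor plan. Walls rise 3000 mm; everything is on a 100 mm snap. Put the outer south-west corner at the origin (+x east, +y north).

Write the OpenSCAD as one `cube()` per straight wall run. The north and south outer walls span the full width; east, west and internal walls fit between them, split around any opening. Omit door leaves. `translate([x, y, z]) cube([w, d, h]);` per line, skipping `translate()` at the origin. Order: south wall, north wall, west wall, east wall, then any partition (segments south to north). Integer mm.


cube([5000, 100, 3000]);
translate([0, 3900, 0]) cube([5000, 100, 3000]);
translate([0, 100, 0]) cube([100, 3800, 3000]);
translate([4900, 100, 0]) cube([100, 3800, 3000]);
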